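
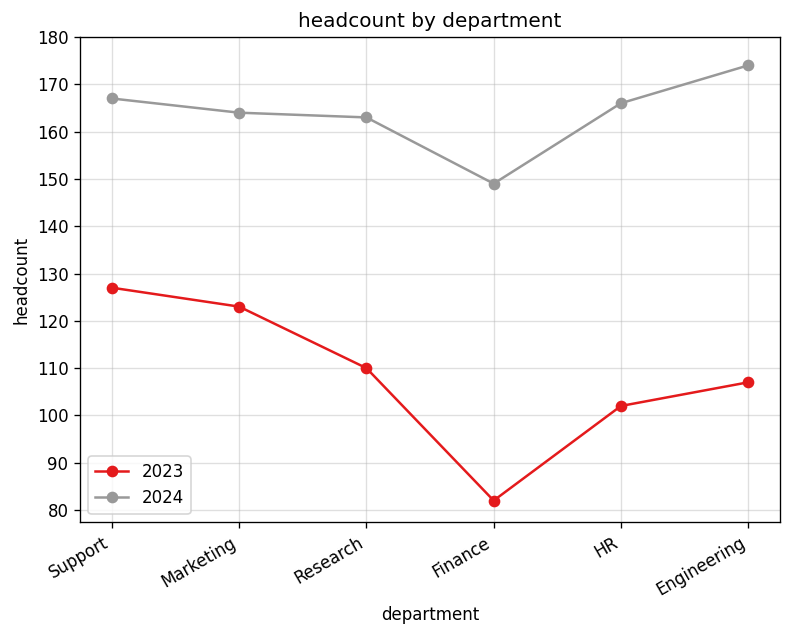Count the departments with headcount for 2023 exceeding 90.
5

Above 90: Support, Marketing, Research, HR, Engineering.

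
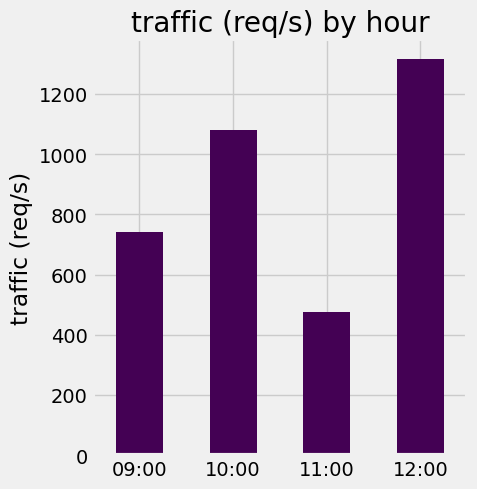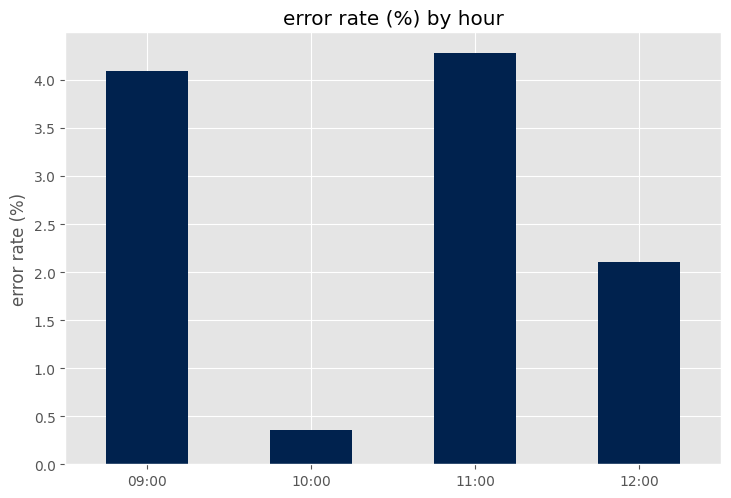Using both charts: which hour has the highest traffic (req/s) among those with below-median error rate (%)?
12:00

Chart 2 median error rate (%) ≈ 3; below-median hours: 10:00, 12:00. Among those, 12:00 has the highest traffic (req/s) (≈ 1400).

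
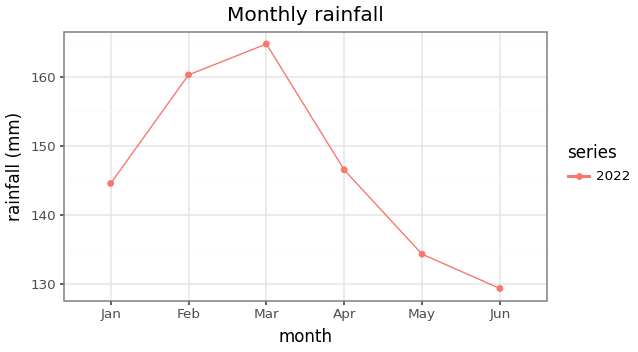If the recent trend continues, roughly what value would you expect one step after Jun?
Last three: 145, 135, 130 → slope ≈ -7.5/step → next ≈ 122.5.

≈ 122.5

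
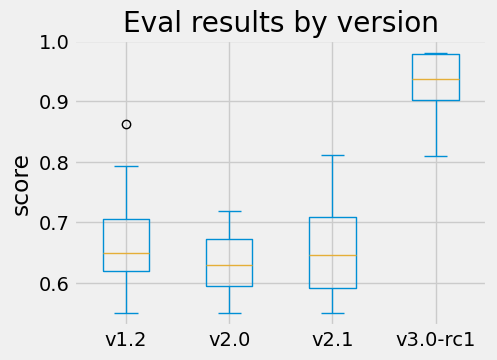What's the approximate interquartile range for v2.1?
≈ 0.10

Q3 ≈ 0.70, Q1 ≈ 0.60; IQR ≈ 0.10.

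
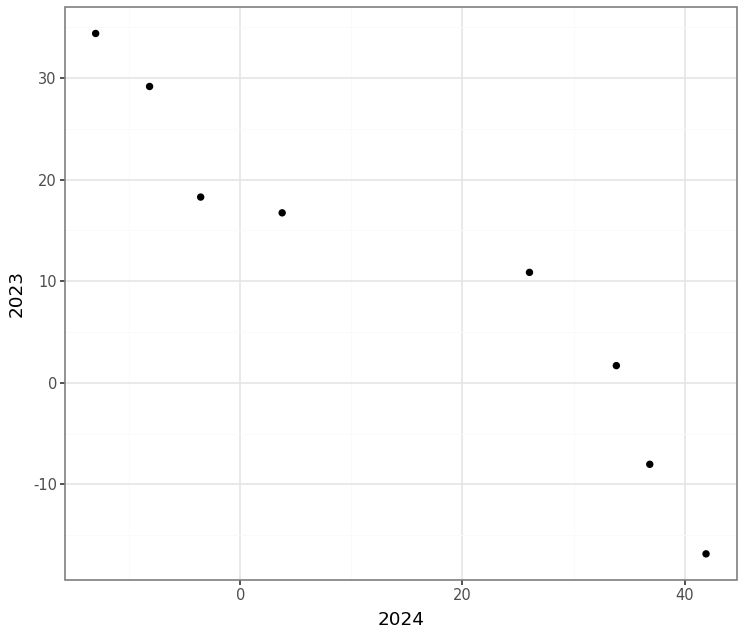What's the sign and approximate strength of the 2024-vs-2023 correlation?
negative, strong

Points are negatively correlated; strong (|r| ≈ 1.0).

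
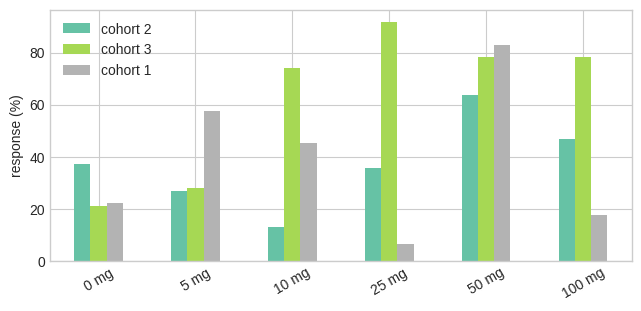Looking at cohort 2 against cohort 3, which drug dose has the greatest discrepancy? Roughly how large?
10 mg, ≈ 60 %

10 mg: cohort 2 ≈ 10, cohort 3 ≈ 70 → gap ≈ 60. Next-largest (25 mg) is only ≈ 50.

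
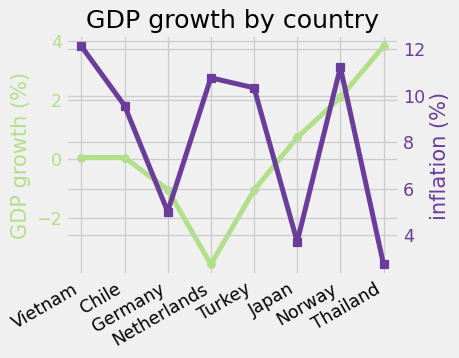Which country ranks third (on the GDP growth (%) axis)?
Top 4 (on the GDP growth (%) axis): Thailand ≈ 4, Norway ≈ 2, Japan ≈ 1, Chile ≈ 0.

Japan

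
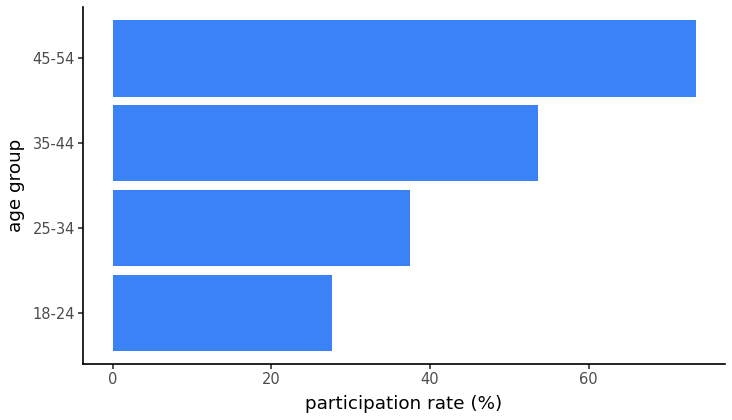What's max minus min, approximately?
≈ 40

Max 45-54 ≈ 70, min 18-24 ≈ 30; range ≈ 40.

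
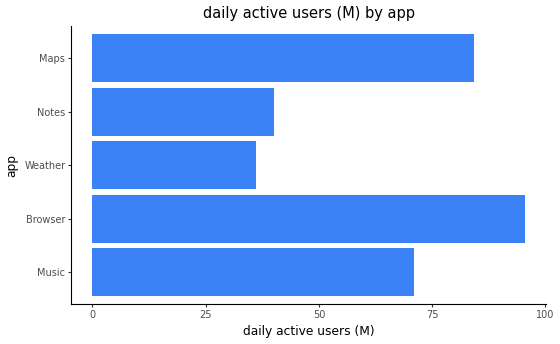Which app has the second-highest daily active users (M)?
Top 3: Browser ≈ 100, Maps ≈ 80, Music ≈ 70.

Maps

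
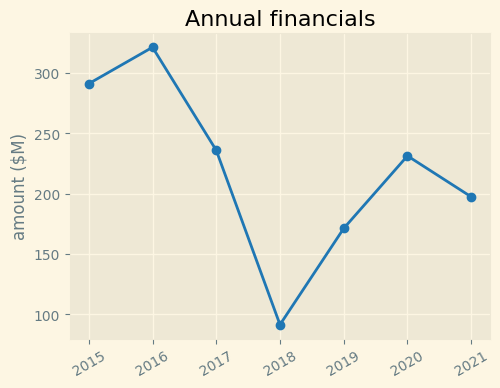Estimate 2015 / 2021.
2015 ≈ 300, 2021 ≈ 200; 300/200 ≈ 1.5.

≈ 1.5×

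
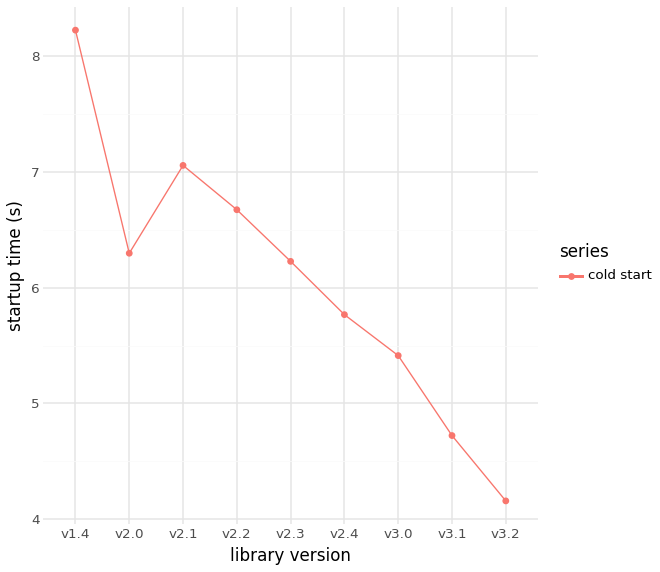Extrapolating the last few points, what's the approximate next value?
≈ 3.25

Last three: 5.5, 4.5, 4.0 → slope ≈ -0.75/step → next ≈ 3.25.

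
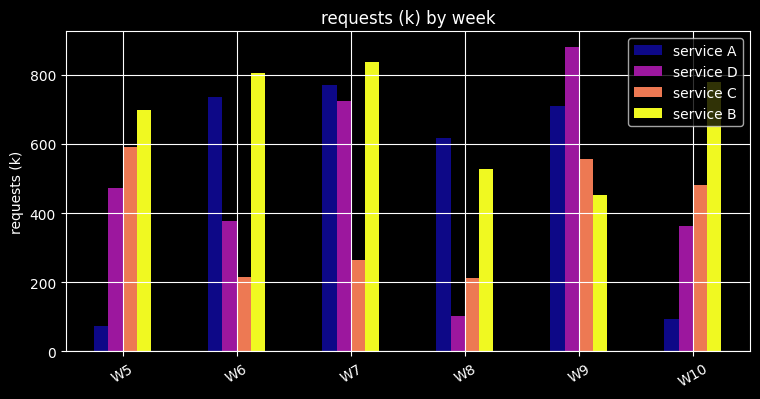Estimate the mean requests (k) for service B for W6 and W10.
≈ 800

(800 + 800) / 2 ≈ 800.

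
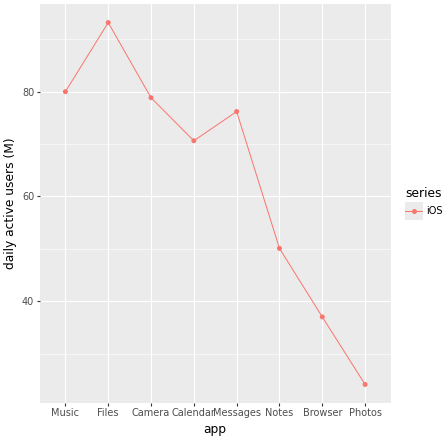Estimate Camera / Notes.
Camera ≈ 80, Notes ≈ 50; 80/50 ≈ 1.6.

≈ 1.6×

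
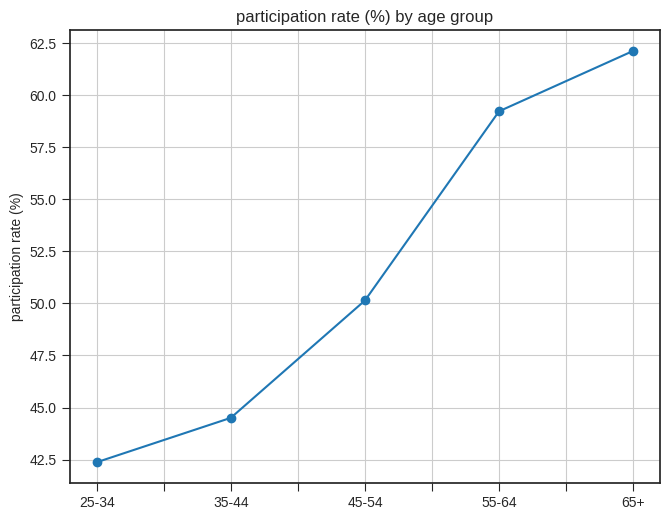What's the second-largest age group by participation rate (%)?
Top 3: 65+ ≈ 62, 55-64 ≈ 60, 45-54 ≈ 50.

55-64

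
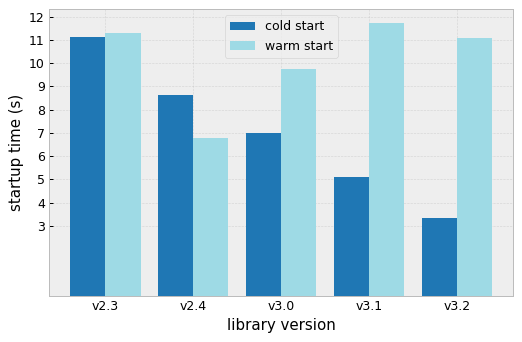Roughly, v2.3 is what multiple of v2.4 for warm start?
≈ 1.57×

v2.3 ≈ 11, v2.4 ≈ 7; 11/7 ≈ 1.57.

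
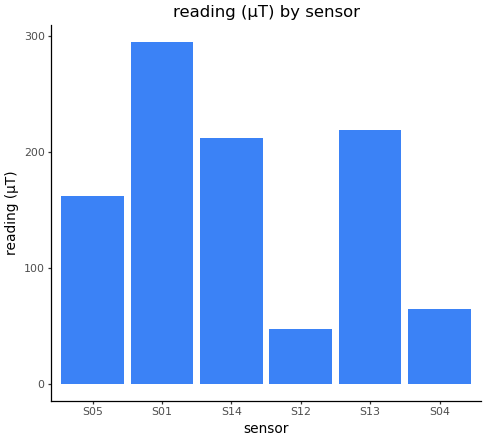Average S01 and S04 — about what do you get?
≈ 188

(300 + 75) / 2 ≈ 188.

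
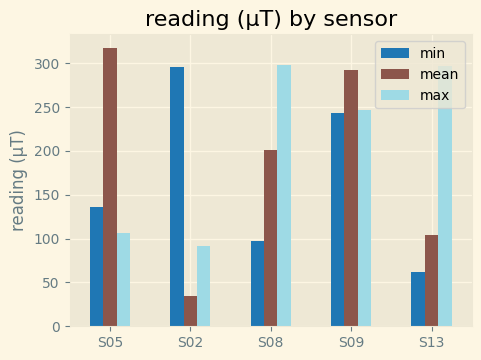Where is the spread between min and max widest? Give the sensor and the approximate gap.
S13: min ≈ 50, max ≈ 300 → gap ≈ 250. Next-largest (S02) is only ≈ 200.

S13, ≈ 250 µT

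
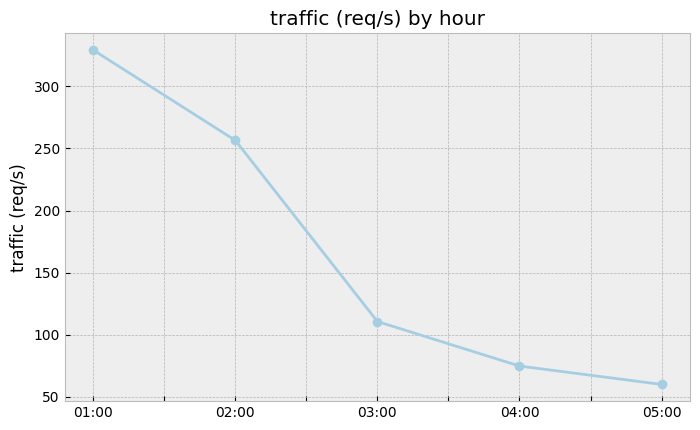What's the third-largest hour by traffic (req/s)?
Top 4: 01:00 ≈ 325, 02:00 ≈ 250, 03:00 ≈ 100, 04:00 ≈ 75.

03:00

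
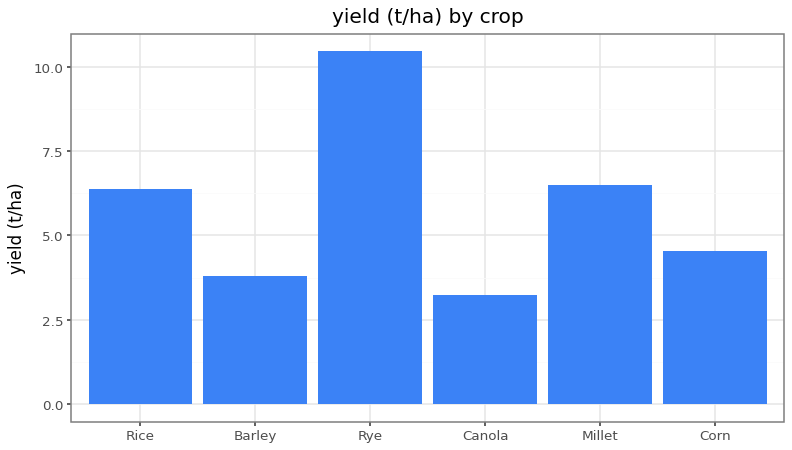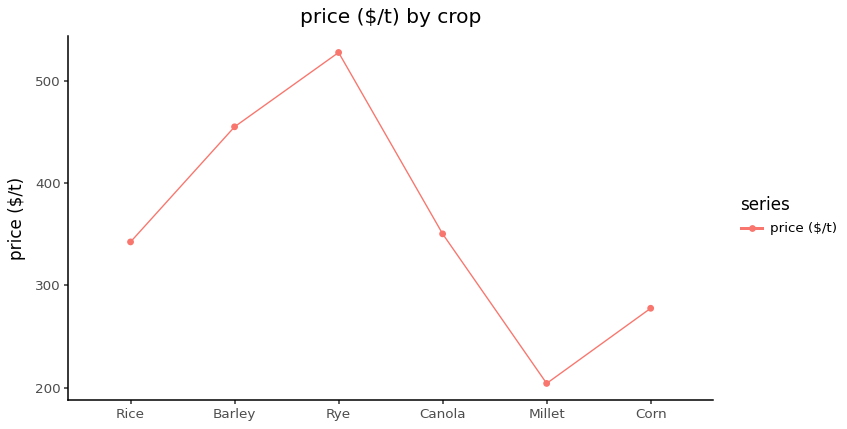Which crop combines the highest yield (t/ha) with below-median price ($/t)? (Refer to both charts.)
Millet

Chart 2 median price ($/t) ≈ 350; below-median crops: Rice, Millet, Corn. Among those, Millet has the highest yield (t/ha) (≈ 7).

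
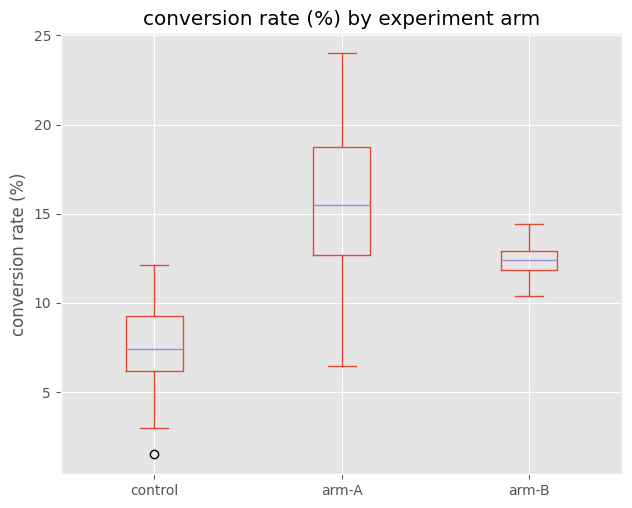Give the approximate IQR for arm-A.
Q3 ≈ 19, Q1 ≈ 13; IQR ≈ 6.

≈ 6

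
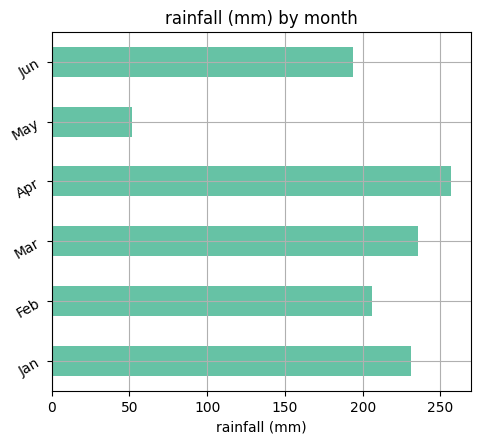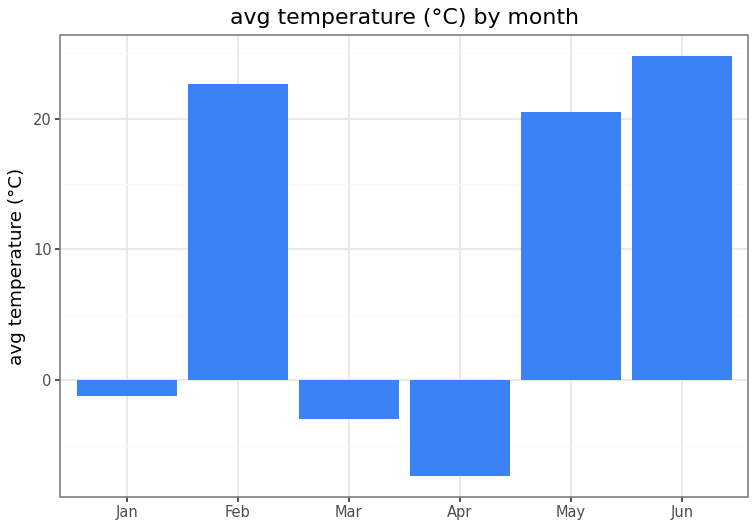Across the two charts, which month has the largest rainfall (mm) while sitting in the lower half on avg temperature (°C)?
Apr

Chart 2 median avg temperature (°C) ≈ 10; below-median months: Jan, Mar, Apr. Among those, Apr has the highest rainfall (mm) (≈ 250).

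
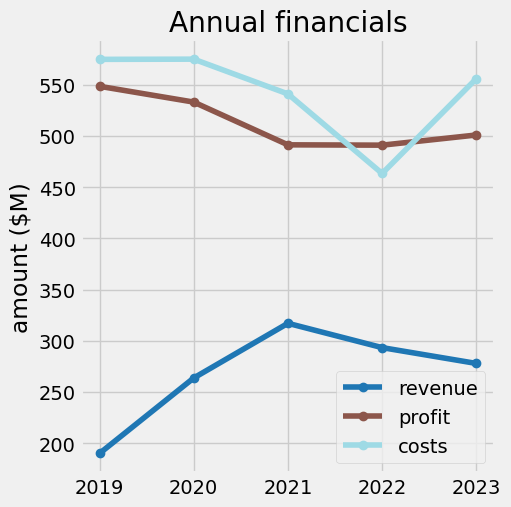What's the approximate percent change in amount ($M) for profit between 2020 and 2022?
2020 ≈ 550, 2022 ≈ 500; (500 − 550) / 550 ≈ -9.1%.

≈ -9.1%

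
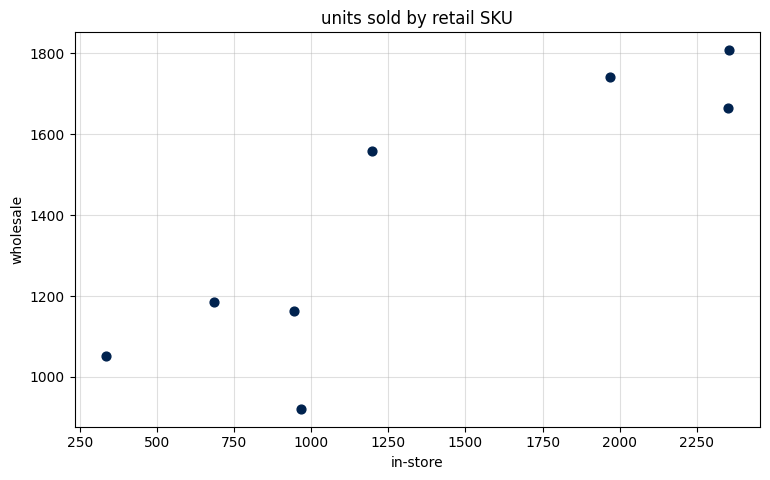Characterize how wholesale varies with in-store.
Points are positively correlated; strong (|r| ≈ 0.9).

positive, strong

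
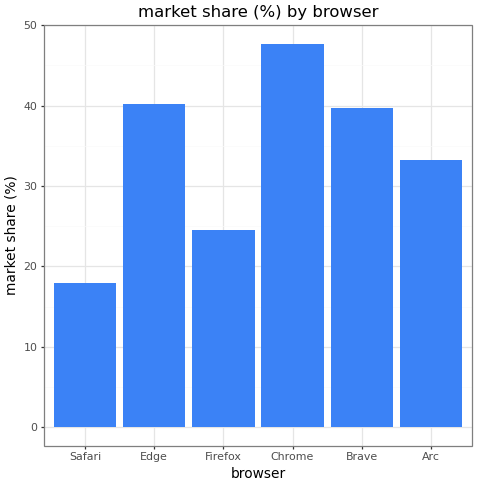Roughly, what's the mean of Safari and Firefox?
≈ 22

(20 + 25) / 2 ≈ 22.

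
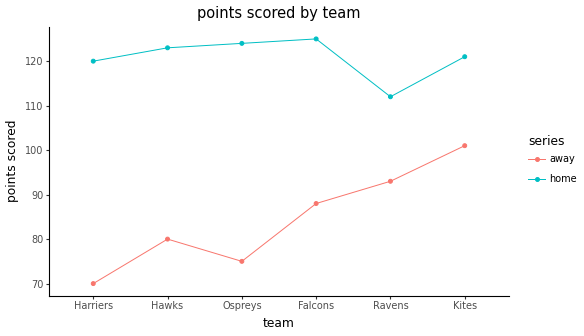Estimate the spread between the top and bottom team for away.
≈ 30

Max Kites ≈ 100, min Harriers ≈ 70; range ≈ 30.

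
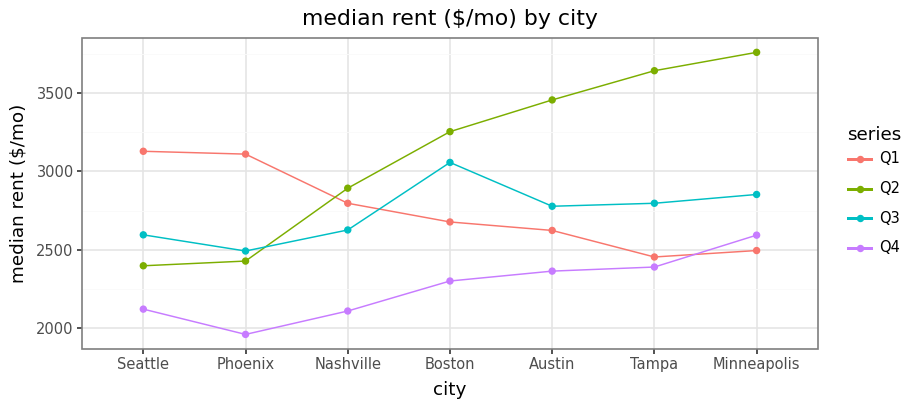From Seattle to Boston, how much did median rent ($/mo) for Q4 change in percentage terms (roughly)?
≈ +9.1%

Seattle ≈ 2200, Boston ≈ 2400; (2400 − 2200) / 2200 ≈ +9.1%.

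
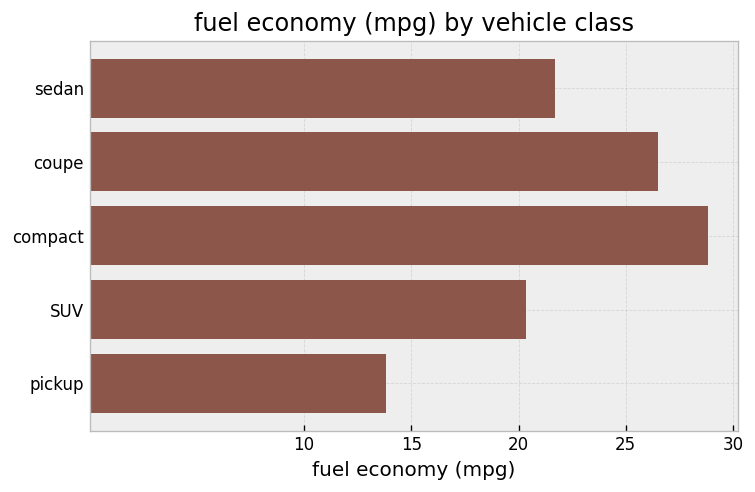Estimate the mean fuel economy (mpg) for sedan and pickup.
(20 + 15) / 2 ≈ 18.

≈ 18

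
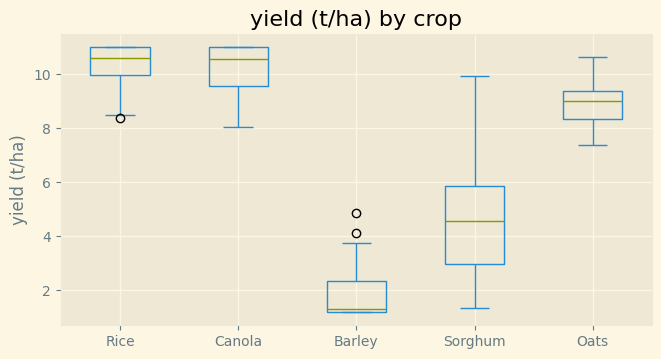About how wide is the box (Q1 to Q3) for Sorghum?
≈ 3

Q3 ≈ 6, Q1 ≈ 3; IQR ≈ 3.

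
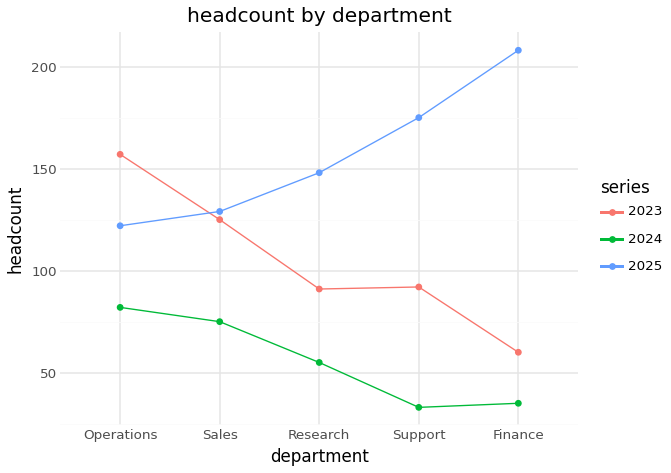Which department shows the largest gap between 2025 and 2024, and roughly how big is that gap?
Finance: 2025 ≈ 200, 2024 ≈ 40 → gap ≈ 160. Next-largest (Support) is only ≈ 140.

Finance, ≈ 160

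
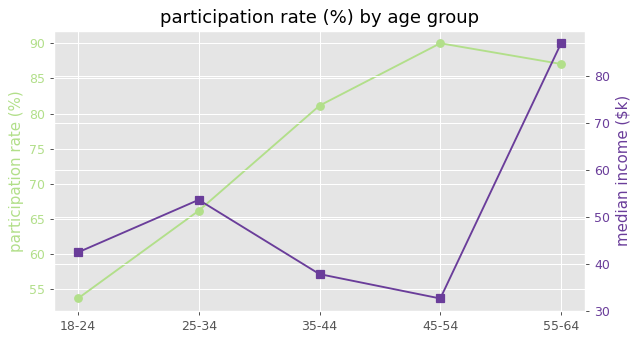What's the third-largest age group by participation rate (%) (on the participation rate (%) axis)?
35-44

Top 4 (on the participation rate (%) axis): 45-54 ≈ 90, 55-64 ≈ 85, 35-44 ≈ 80, 25-34 ≈ 65.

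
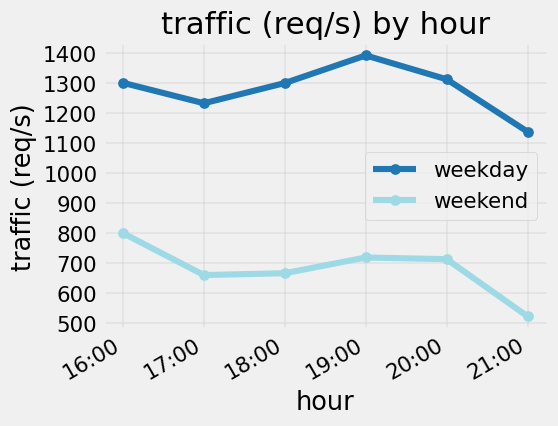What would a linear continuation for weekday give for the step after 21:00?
≈ 950

Last three: 1400, 1300, 1100 → slope ≈ -150/step → next ≈ 950.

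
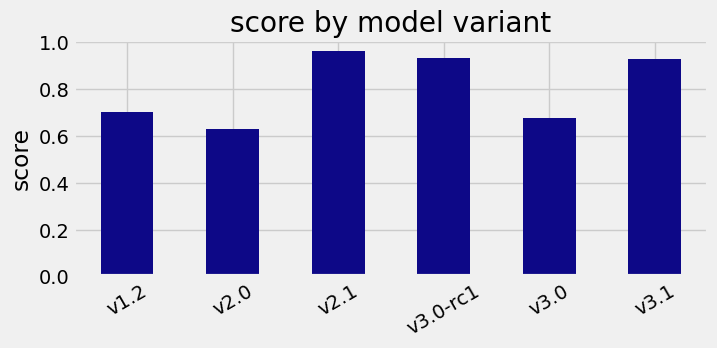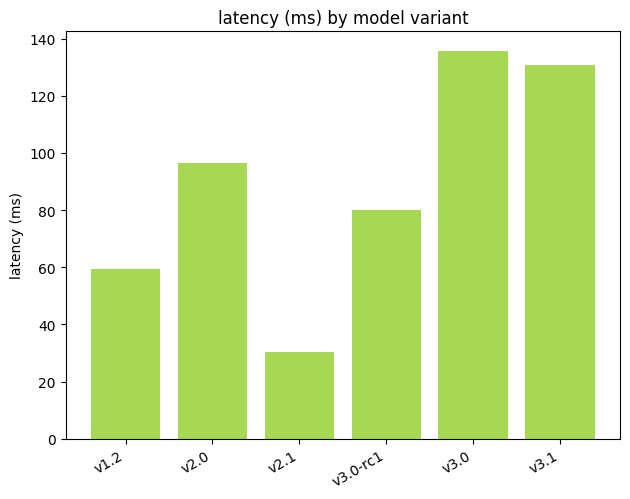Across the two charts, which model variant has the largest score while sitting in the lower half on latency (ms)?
v2.1

Chart 2 median latency (ms) ≈ 80; below-median model variants: v1.2, v2.1, v3.0-rc1. Among those, v2.1 has the highest score (≈ 1).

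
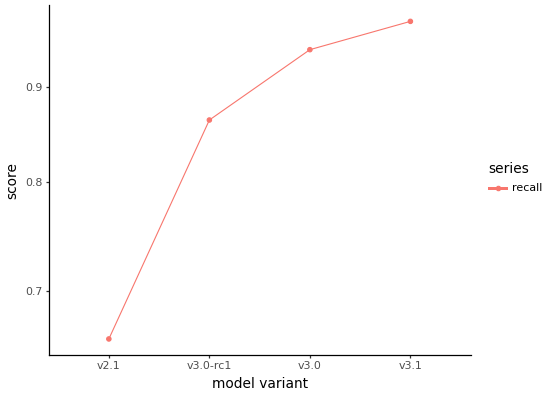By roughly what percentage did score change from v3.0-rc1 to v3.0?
v3.0-rc1 ≈ 0.85, v3.0 ≈ 0.95; (0.95 − 0.85) / 0.85 ≈ +11.8%.

≈ +11.8%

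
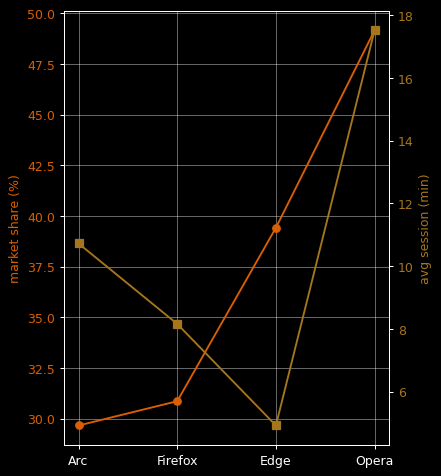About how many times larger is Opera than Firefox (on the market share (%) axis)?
Opera ≈ 50, Firefox ≈ 30; 50/30 ≈ 1.67.

≈ 1.67×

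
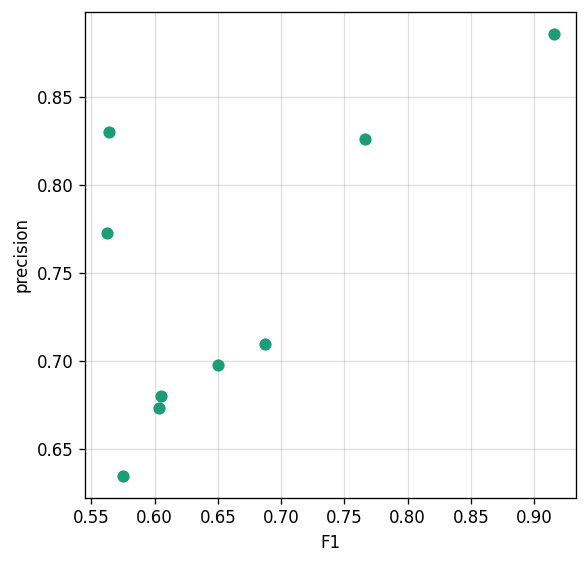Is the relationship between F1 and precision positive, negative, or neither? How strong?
positive, moderate

Points are positively correlated; moderate (|r| ≈ 0.6).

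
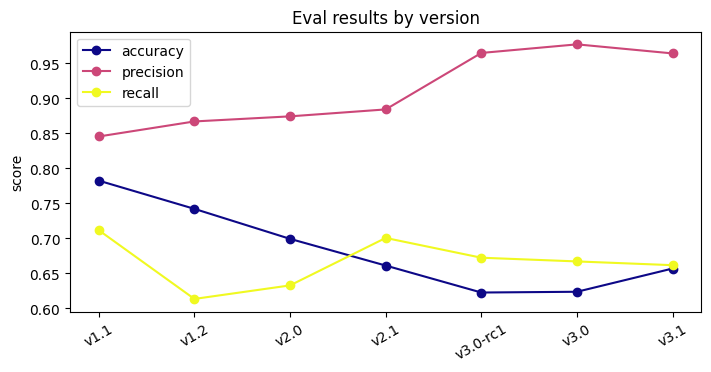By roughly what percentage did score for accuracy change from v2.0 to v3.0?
v2.0 ≈ 0.70, v3.0 ≈ 0.60; (0.60 − 0.70) / 0.70 ≈ -14.3%.

≈ -14.3%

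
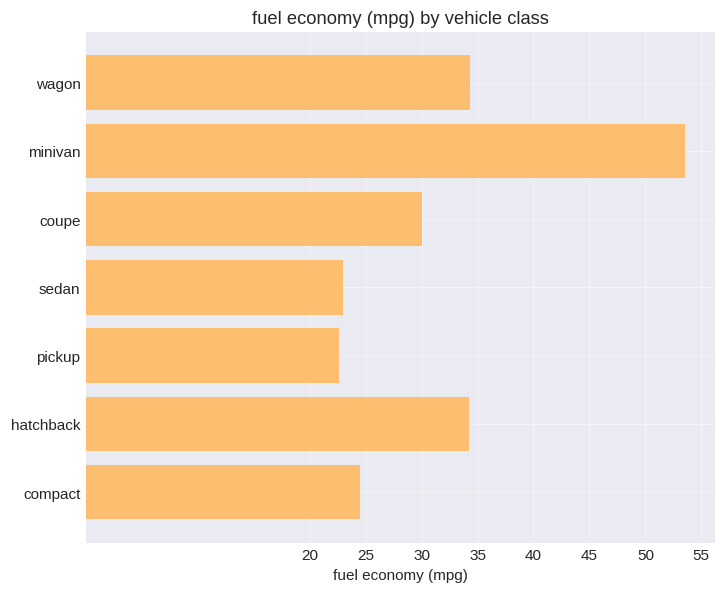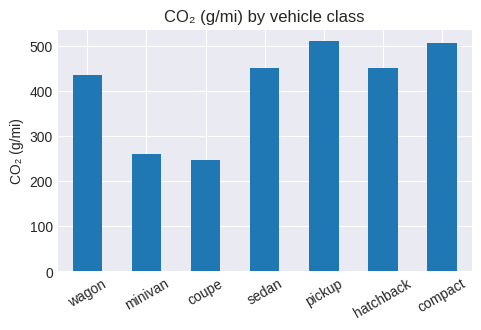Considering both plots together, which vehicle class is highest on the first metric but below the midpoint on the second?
Chart 2 median CO₂ (g/mi) ≈ 450; below-median vehicle classes: wagon, minivan, coupe. Among those, minivan has the highest fuel economy (mpg) (≈ 55).

minivan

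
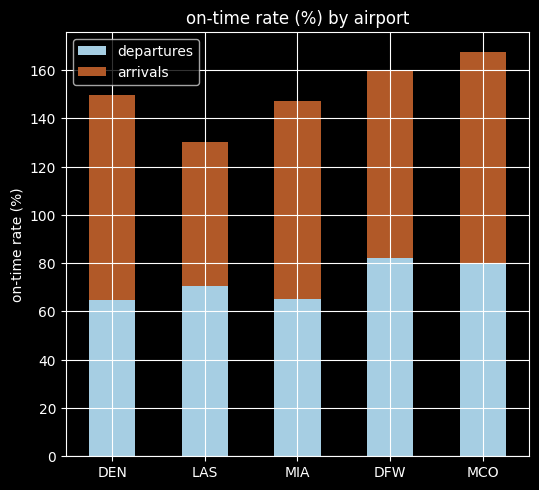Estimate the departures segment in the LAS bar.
departures top ≈ 80, bottom ≈ 0; segment ≈ 80.

≈ 80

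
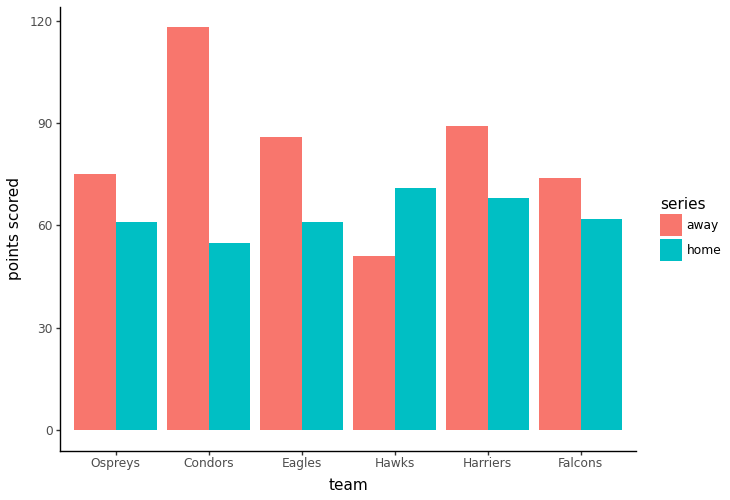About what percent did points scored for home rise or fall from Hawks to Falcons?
≈ -14.3%

Hawks ≈ 70, Falcons ≈ 60; (60 − 70) / 70 ≈ -14.3%.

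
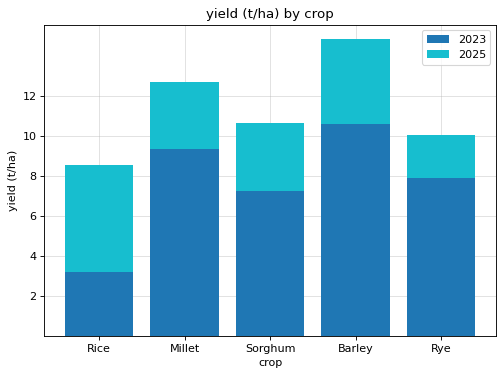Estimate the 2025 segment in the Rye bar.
≈ 2

2025 top ≈ 10, bottom ≈ 8; segment ≈ 2.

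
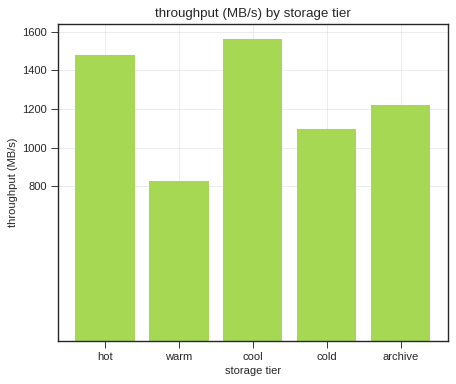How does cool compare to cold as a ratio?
cool ≈ 1600, cold ≈ 1000; 1600/1000 ≈ 1.6.

≈ 1.6×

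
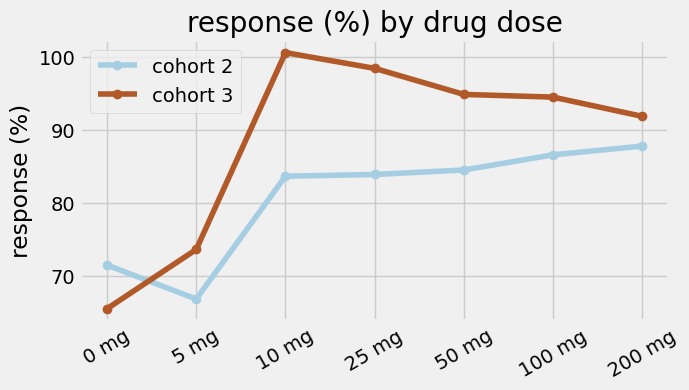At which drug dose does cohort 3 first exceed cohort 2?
0 mg: cohort 3 ≈ 65 vs cohort 2 ≈ 70 (not yet); 5 mg: cohort 3 ≈ 75 vs cohort 2 ≈ 65 (first crossover).

5 mg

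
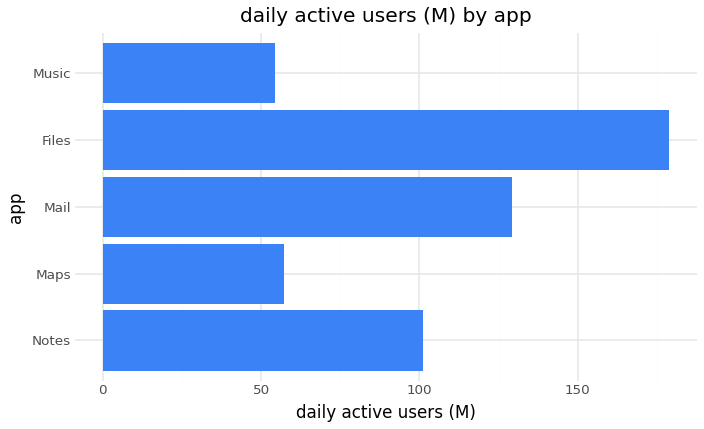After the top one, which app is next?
Top 3: Files ≈ 180, Mail ≈ 120, Notes ≈ 100.

Mail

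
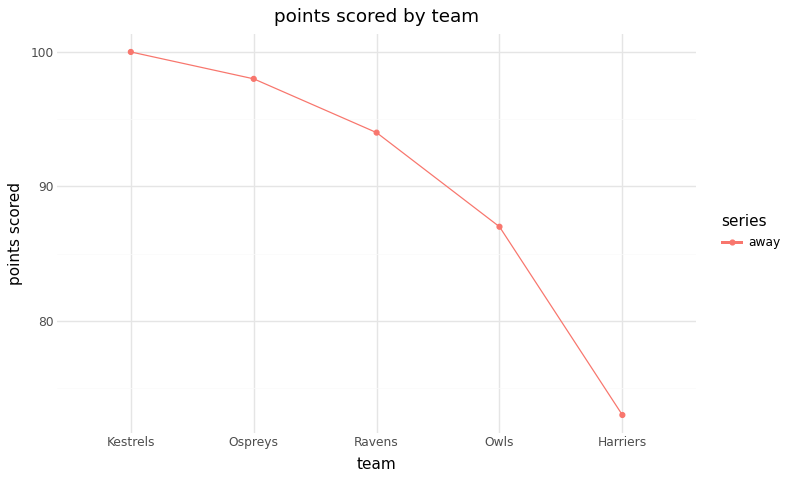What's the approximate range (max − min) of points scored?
≈ 25

Max Kestrels ≈ 100, min Harriers ≈ 75; range ≈ 25.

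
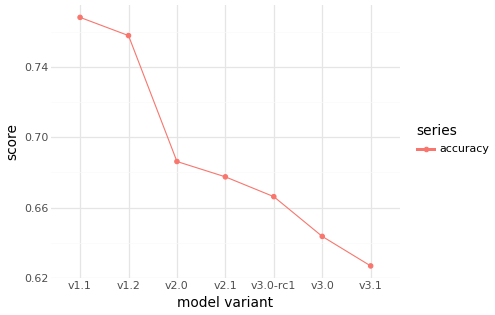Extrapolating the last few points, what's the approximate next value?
≈ 0.6

Last three: 0.66, 0.64, 0.62 → slope ≈ -0.02/step → next ≈ 0.6.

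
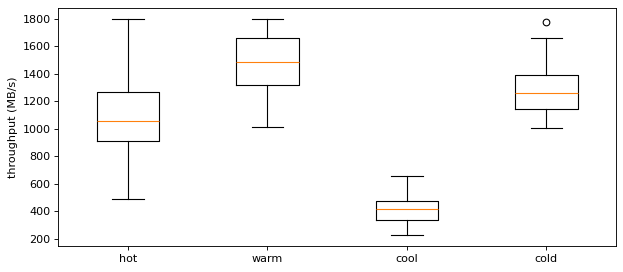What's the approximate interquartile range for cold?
Q3 ≈ 1400, Q1 ≈ 1100; IQR ≈ 300.

≈ 300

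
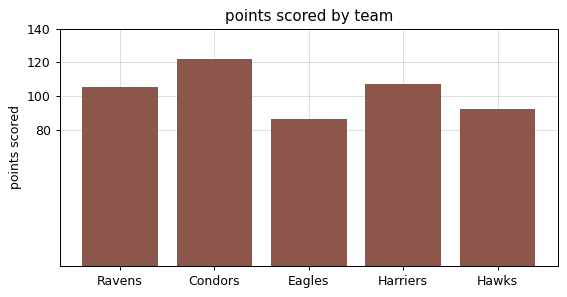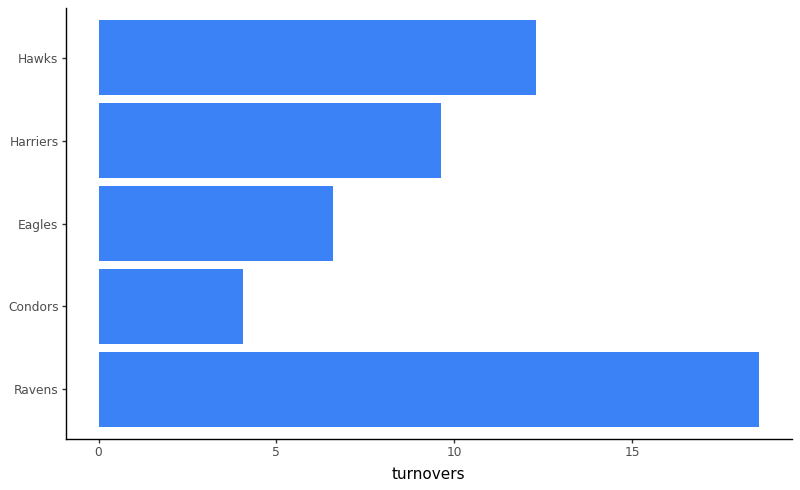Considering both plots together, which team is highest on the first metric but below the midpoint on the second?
Chart 2 median turnovers ≈ 10; below-median teams: Condors, Eagles. Among those, Condors has the highest points scored (≈ 120).

Condors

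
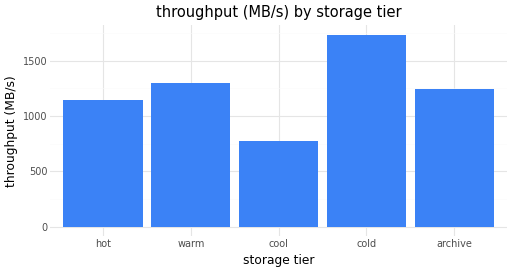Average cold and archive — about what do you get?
(1800 + 1200) / 2 ≈ 1500.

≈ 1500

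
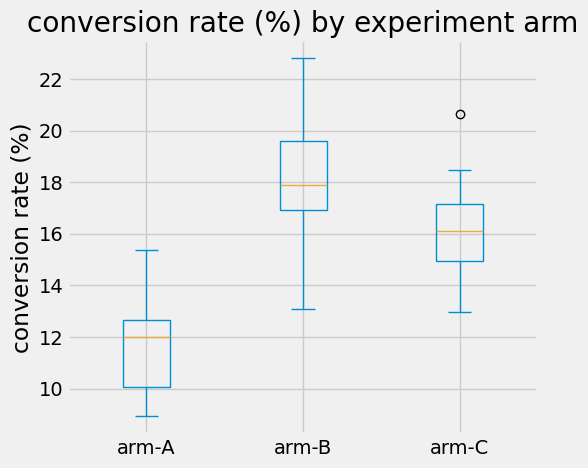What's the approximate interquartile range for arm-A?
≈ 2.5

Q3 ≈ 12.5, Q1 ≈ 10.0; IQR ≈ 2.5.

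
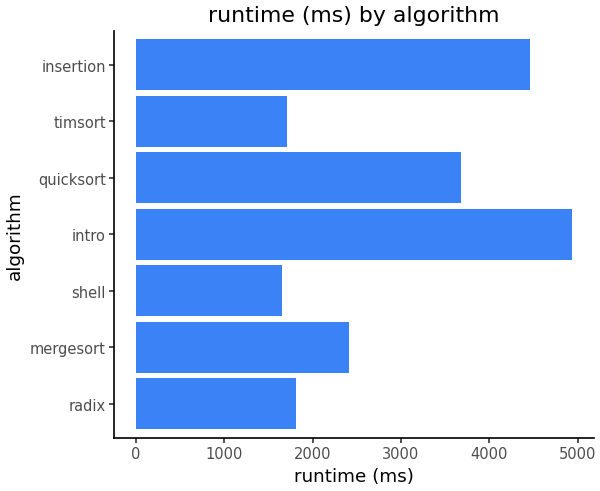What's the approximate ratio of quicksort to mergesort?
quicksort ≈ 3500, mergesort ≈ 2500; 3500/2500 ≈ 1.4.

≈ 1.4×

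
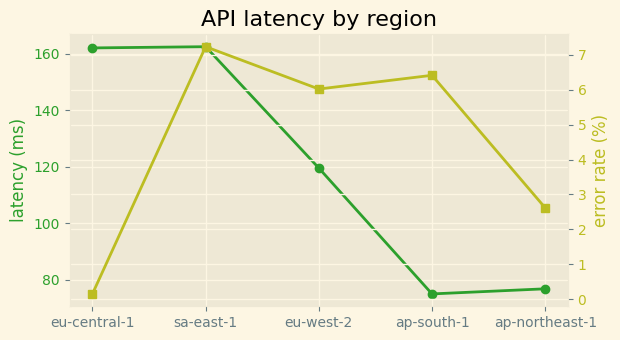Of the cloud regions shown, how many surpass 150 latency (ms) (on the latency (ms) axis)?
Above 150: eu-central-1, sa-east-1.

2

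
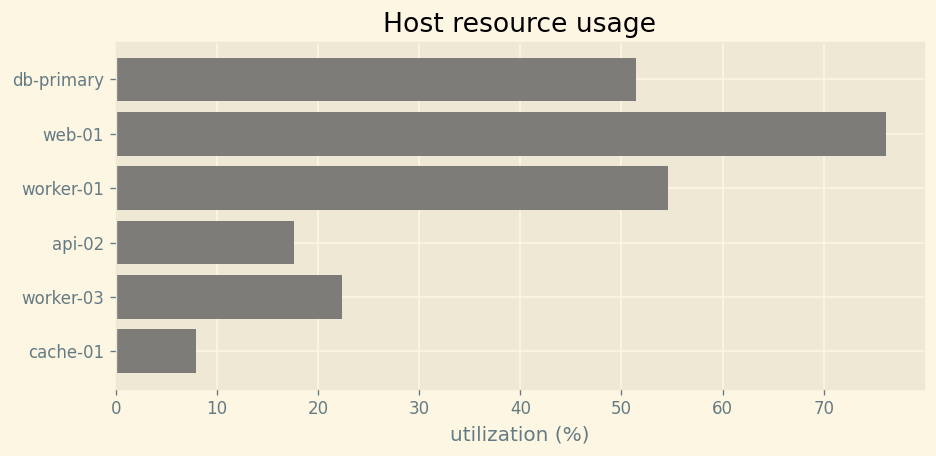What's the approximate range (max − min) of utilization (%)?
≈ 70

Max web-01 ≈ 80, min cache-01 ≈ 10; range ≈ 70.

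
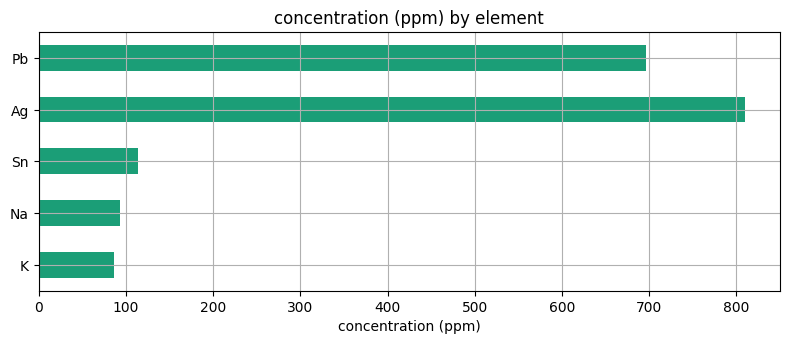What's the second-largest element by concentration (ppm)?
Top 3: Ag ≈ 800, Pb ≈ 700, Sn ≈ 100.

Pb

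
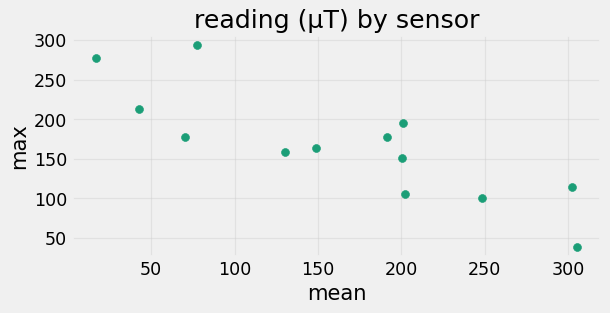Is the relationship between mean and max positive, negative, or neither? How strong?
negative, strong

Points are negatively correlated; strong (|r| ≈ 0.8).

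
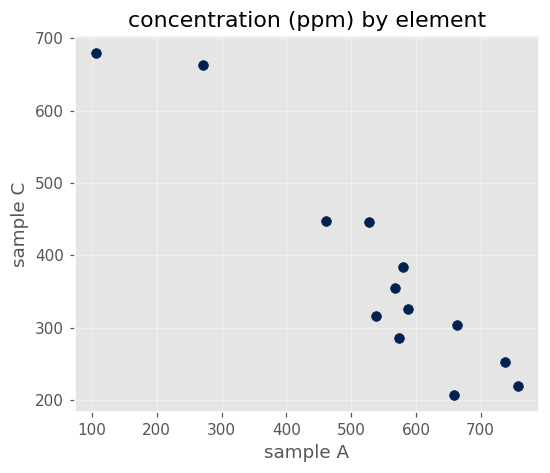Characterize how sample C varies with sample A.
negative, strong

Points are negatively correlated; strong (|r| ≈ 0.9).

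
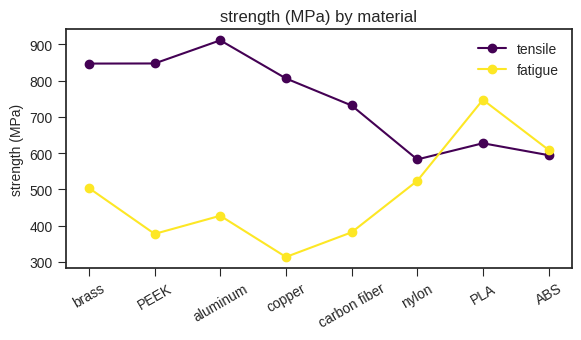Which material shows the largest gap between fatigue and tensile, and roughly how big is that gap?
copper, ≈ 500 MPa

copper: fatigue ≈ 300, tensile ≈ 800 → gap ≈ 500. Next-largest (aluminum) is only ≈ 450.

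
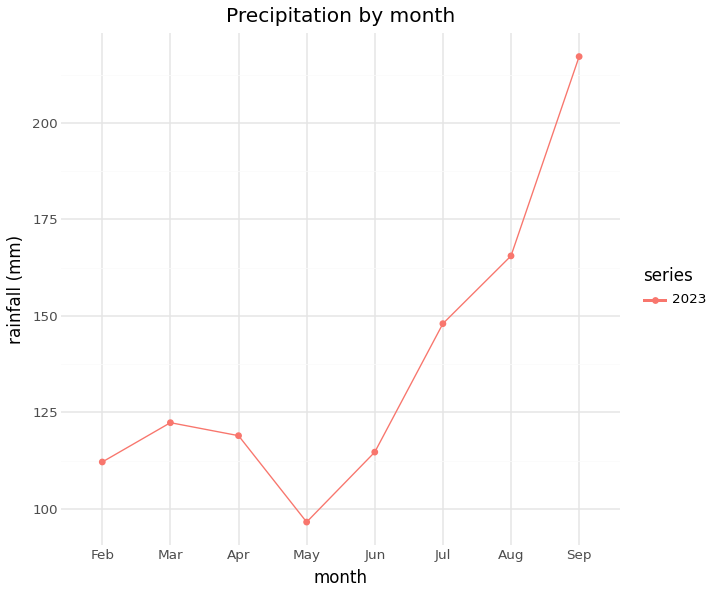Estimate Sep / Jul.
Sep ≈ 220, Jul ≈ 140; 220/140 ≈ 1.57.

≈ 1.57×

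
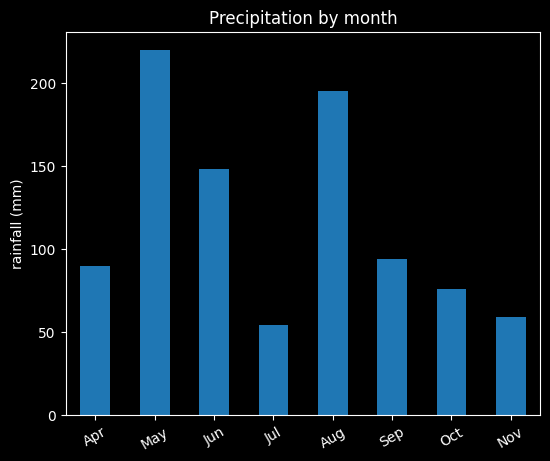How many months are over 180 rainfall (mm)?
Above 180: May, Aug.

2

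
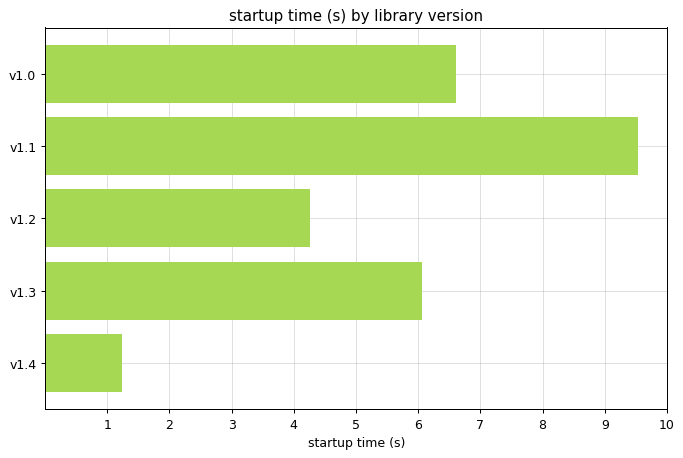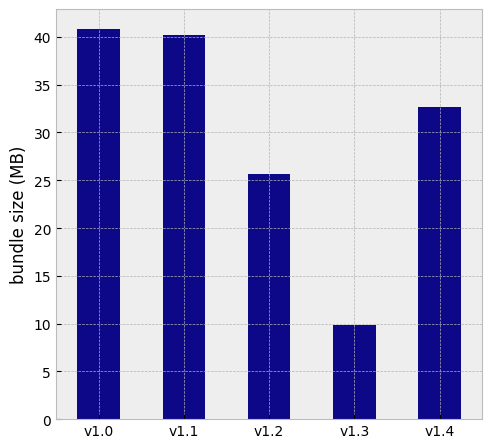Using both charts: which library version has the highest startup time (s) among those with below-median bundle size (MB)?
Chart 2 median bundle size (MB) ≈ 35; below-median library versions: v1.2, v1.3. Among those, v1.3 has the highest startup time (s) (≈ 6).

v1.3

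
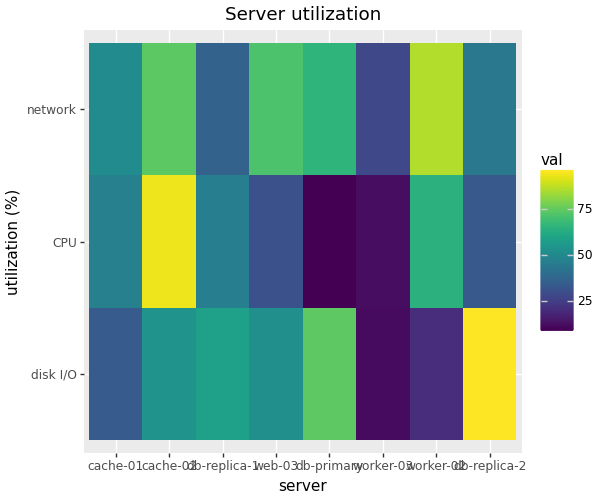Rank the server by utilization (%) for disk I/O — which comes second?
Top 3 for disk I/O: db-replica-2 ≈ 100, db-primary ≈ 80, db-replica-1 ≈ 60.

db-primary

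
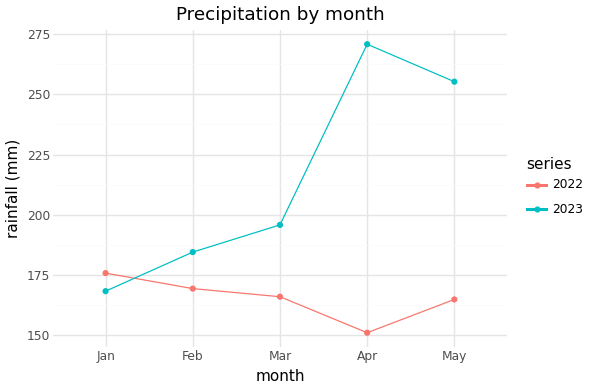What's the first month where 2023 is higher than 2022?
Feb

Jan: 2023 ≈ 170 vs 2022 ≈ 180 (not yet); Feb: 2023 ≈ 180 vs 2022 ≈ 170 (first crossover).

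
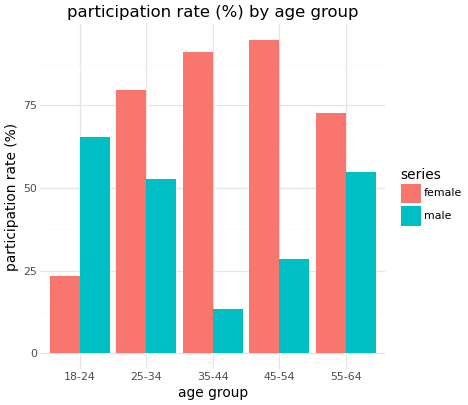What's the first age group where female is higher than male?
18-24: female ≈ 20 vs male ≈ 70 (not yet); 25-34: female ≈ 80 vs male ≈ 50 (first crossover).

25-34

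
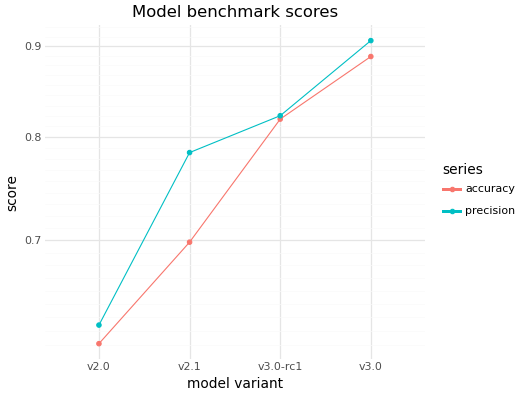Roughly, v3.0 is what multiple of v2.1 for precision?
v3.0 ≈ 0.90, v2.1 ≈ 0.80; 0.90/0.80 ≈ 1.12.

≈ 1.12×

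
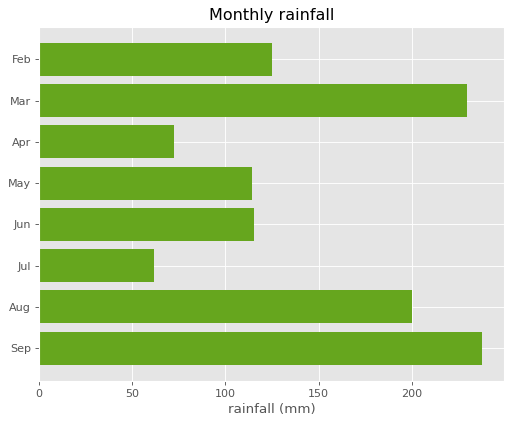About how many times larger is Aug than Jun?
Aug ≈ 200, Jun ≈ 120; 200/120 ≈ 1.67.

≈ 1.67×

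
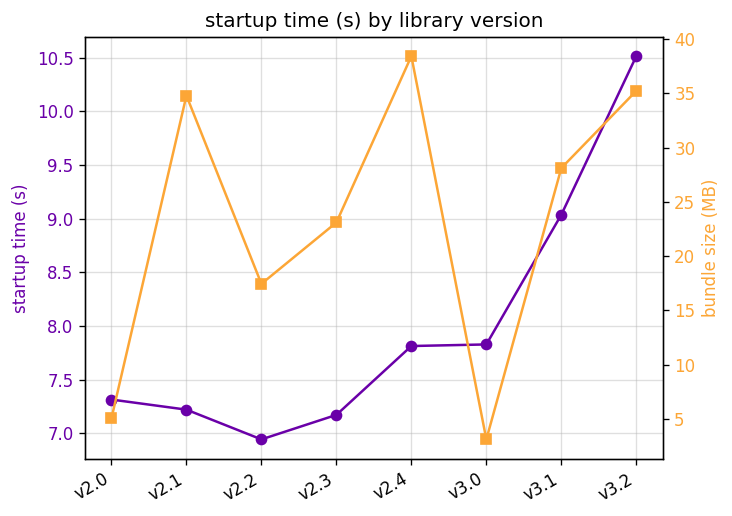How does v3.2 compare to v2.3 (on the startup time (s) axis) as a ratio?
v3.2 ≈ 10.5, v2.3 ≈ 7.0; 10.5/7.0 ≈ 1.5.

≈ 1.5×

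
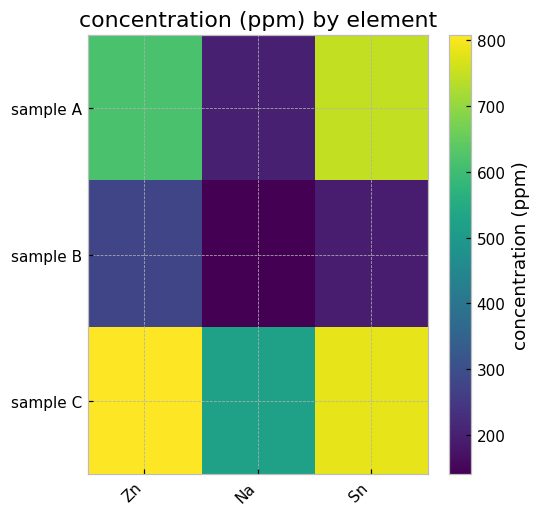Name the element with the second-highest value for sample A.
Top 3 for sample A: Sn ≈ 700, Zn ≈ 600, Na ≈ 200.

Zn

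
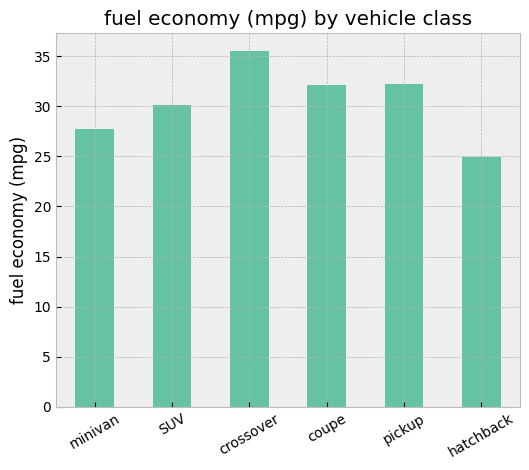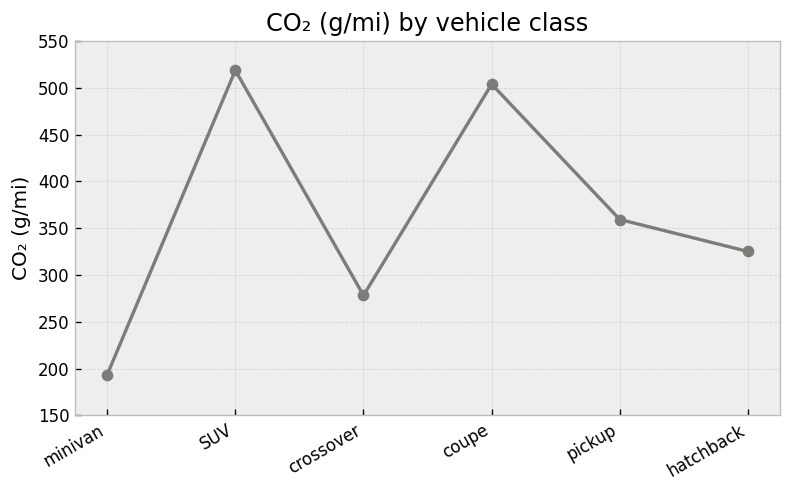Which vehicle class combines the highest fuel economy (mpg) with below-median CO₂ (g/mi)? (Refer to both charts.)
crossover

Chart 2 median CO₂ (g/mi) ≈ 350; below-median vehicle classes: minivan, crossover, hatchback. Among those, crossover has the highest fuel economy (mpg) (≈ 35).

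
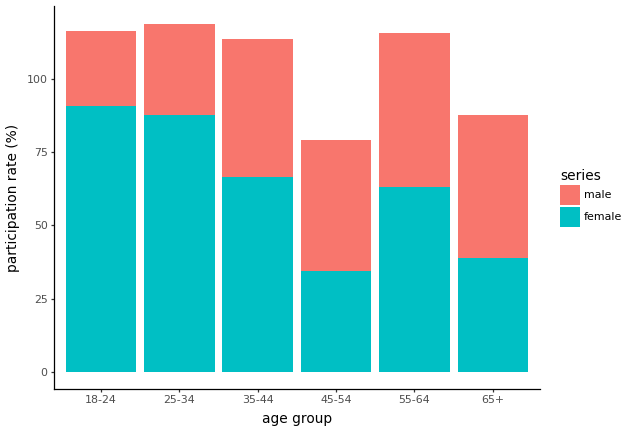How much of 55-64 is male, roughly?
≈ 60

male top ≈ 120, bottom ≈ 60; segment ≈ 60.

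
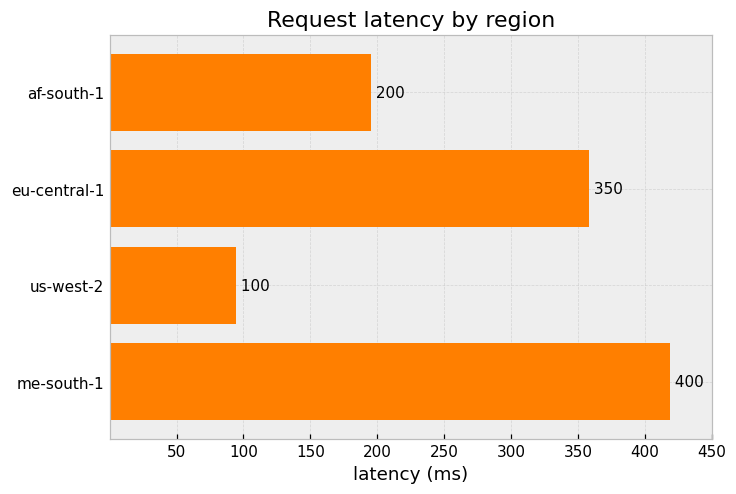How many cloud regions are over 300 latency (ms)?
Above 300: eu-central-1, me-south-1.

2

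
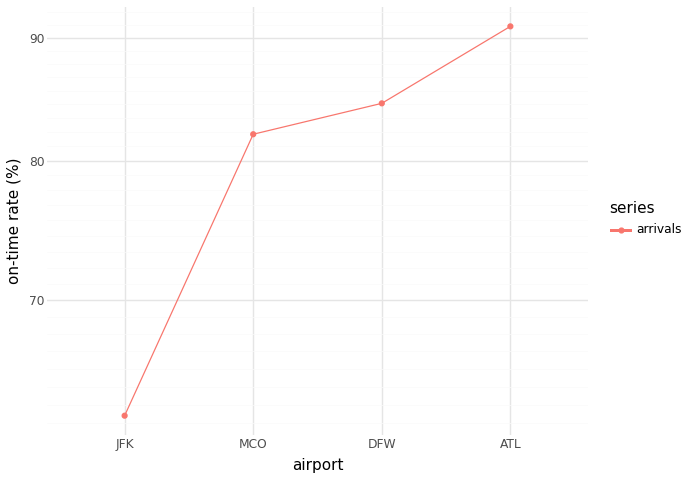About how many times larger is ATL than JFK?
ATL ≈ 90, JFK ≈ 65; 90/65 ≈ 1.38.

≈ 1.38×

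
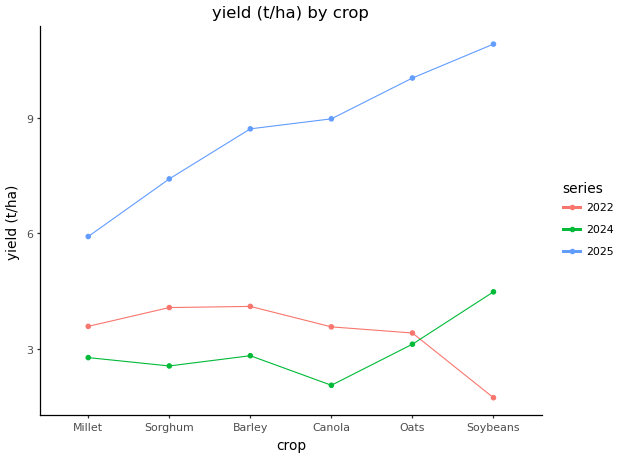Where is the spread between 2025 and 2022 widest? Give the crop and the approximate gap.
Soybeans: 2025 ≈ 11, 2022 ≈ 2 → gap ≈ 9. Next-largest (Oats) is only ≈ 7.

Soybeans, ≈ 9 t/ha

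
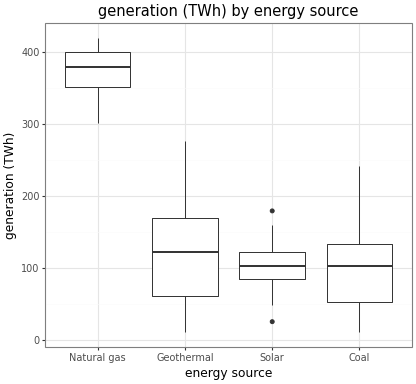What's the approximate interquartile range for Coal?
≈ 75

Q3 ≈ 125, Q1 ≈ 50; IQR ≈ 75.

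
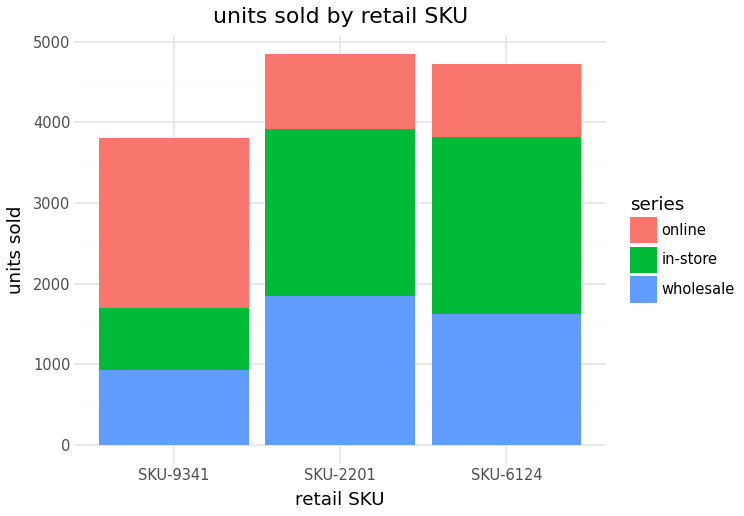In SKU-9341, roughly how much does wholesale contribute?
≈ 1000

wholesale top ≈ 1000, bottom ≈ 0; segment ≈ 1000.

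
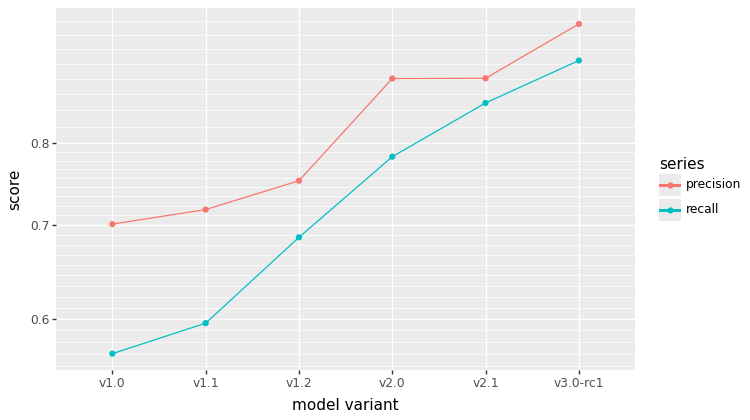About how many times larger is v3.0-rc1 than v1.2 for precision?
≈ 1.27×

v3.0-rc1 ≈ 0.95, v1.2 ≈ 0.75; 0.95/0.75 ≈ 1.27.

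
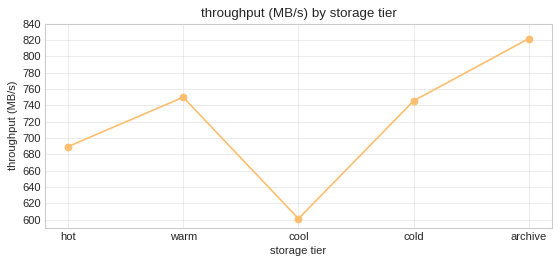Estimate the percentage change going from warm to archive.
warm ≈ 740, archive ≈ 820; (820 − 740) / 740 ≈ +10.8%.

≈ +10.8%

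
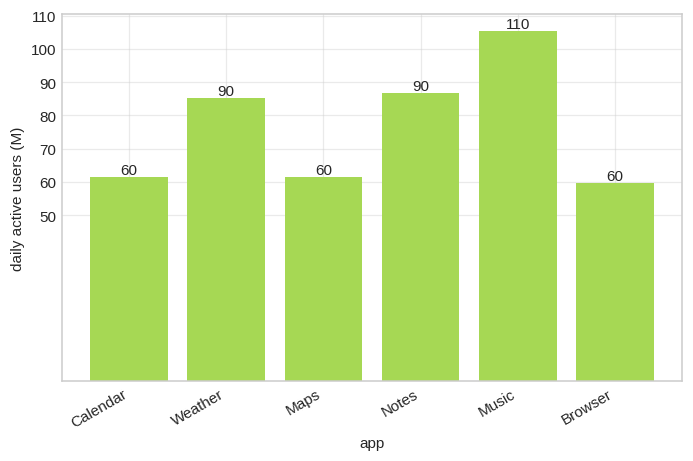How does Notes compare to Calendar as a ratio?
≈ 1.5×

Notes ≈ 90, Calendar ≈ 60; 90/60 ≈ 1.5.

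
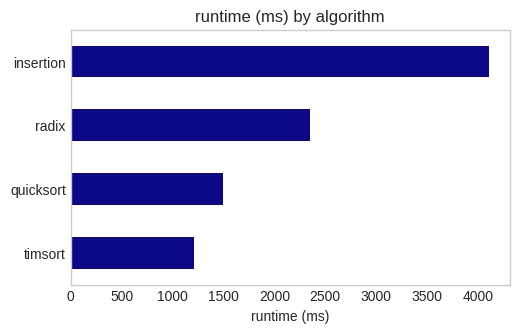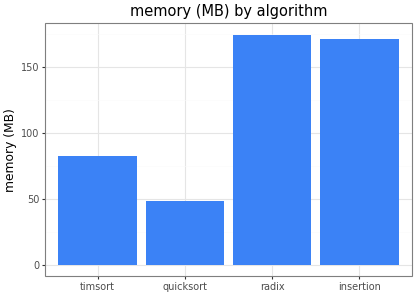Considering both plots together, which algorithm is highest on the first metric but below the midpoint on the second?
Chart 2 median memory (MB) ≈ 120; below-median algorithms: timsort, quicksort. Among those, quicksort has the highest runtime (ms) (≈ 1500).

quicksort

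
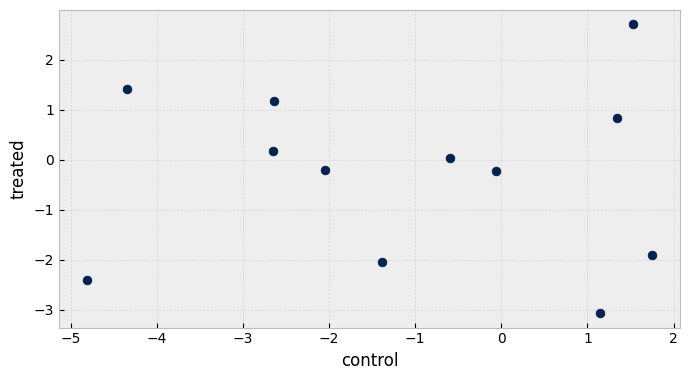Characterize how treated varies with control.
Points are roughly uncorrelated; weak (|r| ≈ 0.0).

no clear correlation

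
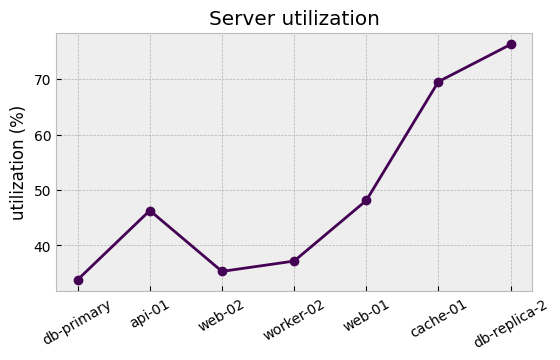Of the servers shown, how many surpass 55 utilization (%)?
2

Above 55: cache-01, db-replica-2.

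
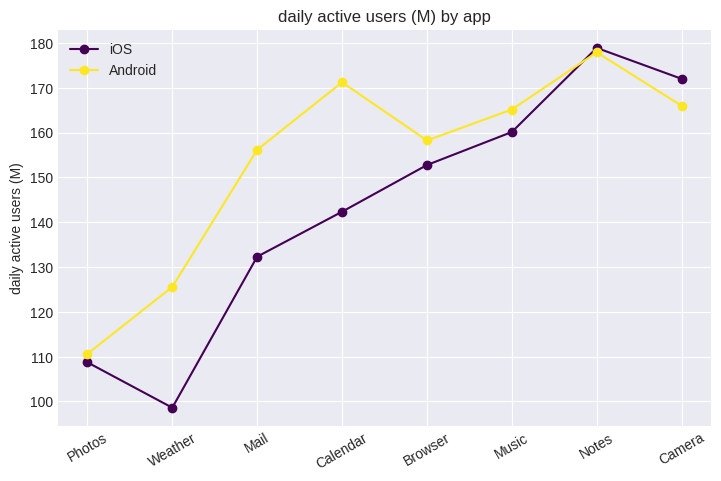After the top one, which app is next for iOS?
Camera

Top 3 for iOS: Notes ≈ 180, Camera ≈ 170, Music ≈ 160.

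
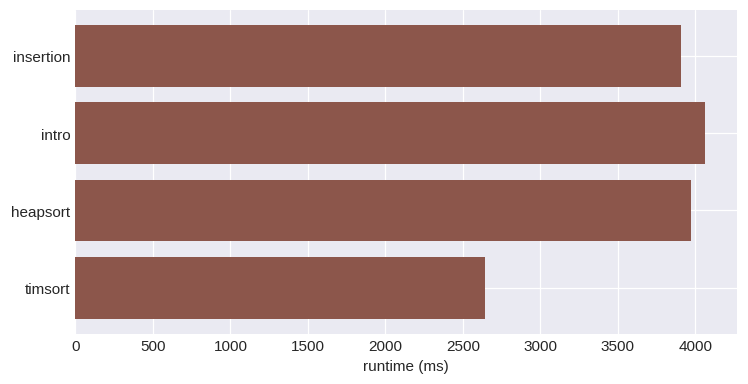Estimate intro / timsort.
intro ≈ 4000, timsort ≈ 2500; 4000/2500 ≈ 1.6.

≈ 1.6×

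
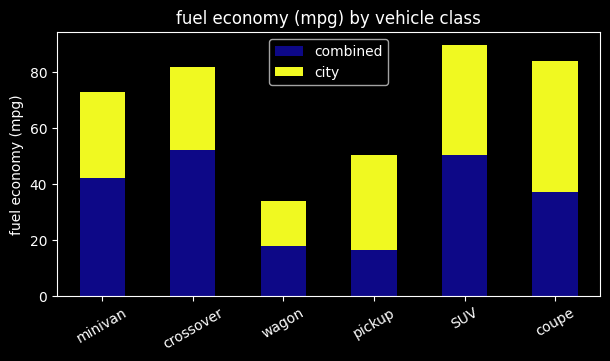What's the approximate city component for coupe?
city top ≈ 80, bottom ≈ 40; segment ≈ 40.

≈ 40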